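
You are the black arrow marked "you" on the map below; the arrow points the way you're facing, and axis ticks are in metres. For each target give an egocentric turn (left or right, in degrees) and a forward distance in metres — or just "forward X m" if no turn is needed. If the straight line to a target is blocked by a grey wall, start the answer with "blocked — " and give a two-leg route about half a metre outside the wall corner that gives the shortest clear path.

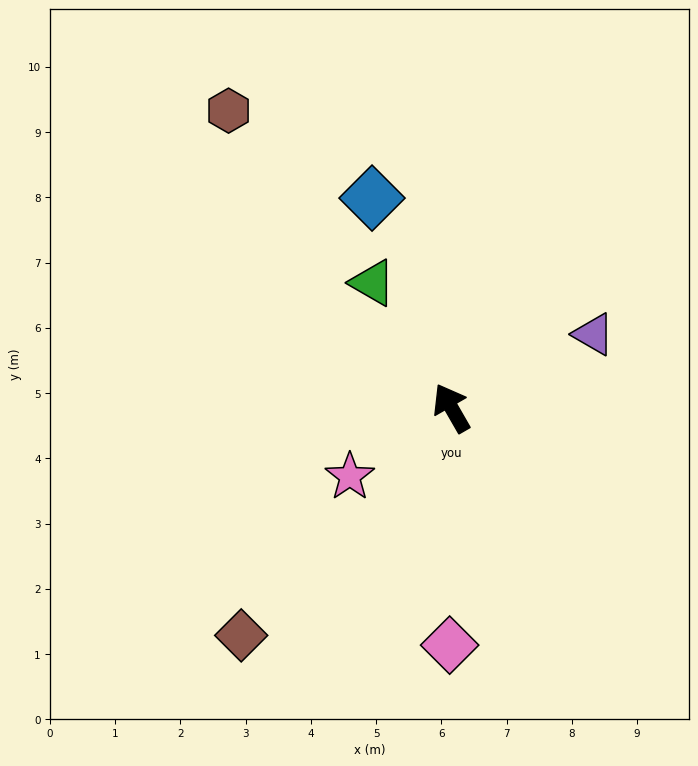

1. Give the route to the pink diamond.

turn left 150°, forward 3.6 m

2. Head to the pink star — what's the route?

turn left 94°, forward 1.9 m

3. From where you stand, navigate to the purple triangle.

turn right 93°, forward 2.5 m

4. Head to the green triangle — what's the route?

turn left 2°, forward 2.3 m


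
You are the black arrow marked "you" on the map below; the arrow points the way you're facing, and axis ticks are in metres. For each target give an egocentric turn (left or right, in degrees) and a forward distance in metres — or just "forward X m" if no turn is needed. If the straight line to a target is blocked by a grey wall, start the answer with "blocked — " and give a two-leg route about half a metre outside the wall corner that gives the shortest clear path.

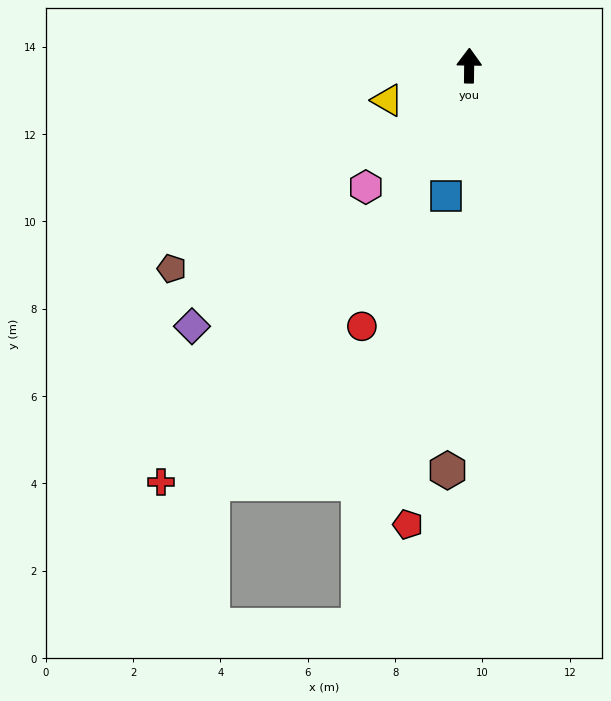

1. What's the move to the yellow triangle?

turn left 114°, forward 2.0 m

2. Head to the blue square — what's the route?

turn left 171°, forward 3.0 m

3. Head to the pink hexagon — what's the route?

turn left 140°, forward 3.7 m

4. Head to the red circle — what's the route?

turn left 158°, forward 6.5 m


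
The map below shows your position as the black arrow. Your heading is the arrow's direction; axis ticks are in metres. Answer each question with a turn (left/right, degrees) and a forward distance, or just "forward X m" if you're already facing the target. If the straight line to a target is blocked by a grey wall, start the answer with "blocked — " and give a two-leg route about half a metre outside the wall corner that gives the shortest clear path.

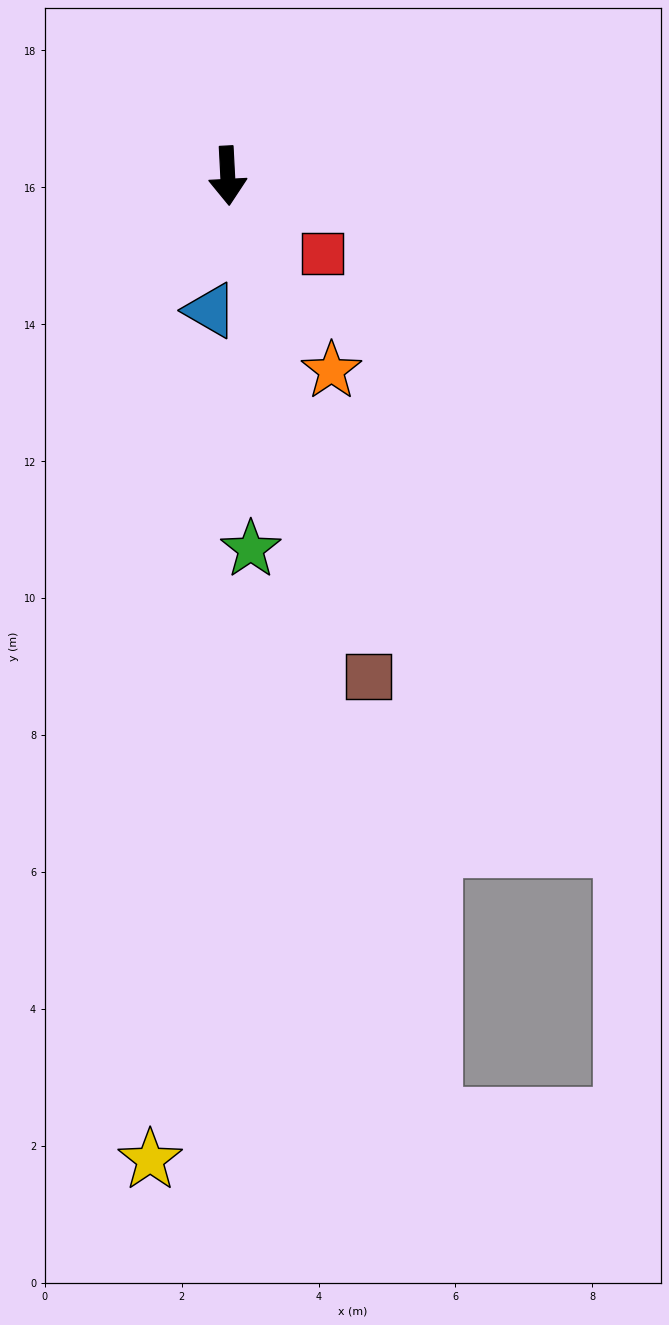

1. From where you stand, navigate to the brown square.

turn left 13°, forward 7.6 m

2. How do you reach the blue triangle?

turn right 10°, forward 2.0 m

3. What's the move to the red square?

turn left 48°, forward 1.8 m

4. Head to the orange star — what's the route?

turn left 25°, forward 3.2 m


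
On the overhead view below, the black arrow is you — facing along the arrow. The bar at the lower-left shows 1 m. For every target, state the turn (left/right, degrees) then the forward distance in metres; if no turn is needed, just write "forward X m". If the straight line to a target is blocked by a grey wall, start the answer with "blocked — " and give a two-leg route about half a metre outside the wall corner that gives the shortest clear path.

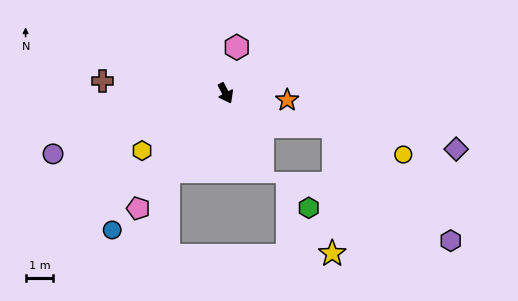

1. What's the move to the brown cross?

turn right 123°, forward 4.5 m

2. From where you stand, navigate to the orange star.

turn left 56°, forward 2.2 m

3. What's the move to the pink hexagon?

turn left 139°, forward 1.7 m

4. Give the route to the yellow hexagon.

turn right 83°, forward 3.7 m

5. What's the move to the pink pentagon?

turn right 65°, forward 5.2 m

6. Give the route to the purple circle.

turn right 98°, forward 6.6 m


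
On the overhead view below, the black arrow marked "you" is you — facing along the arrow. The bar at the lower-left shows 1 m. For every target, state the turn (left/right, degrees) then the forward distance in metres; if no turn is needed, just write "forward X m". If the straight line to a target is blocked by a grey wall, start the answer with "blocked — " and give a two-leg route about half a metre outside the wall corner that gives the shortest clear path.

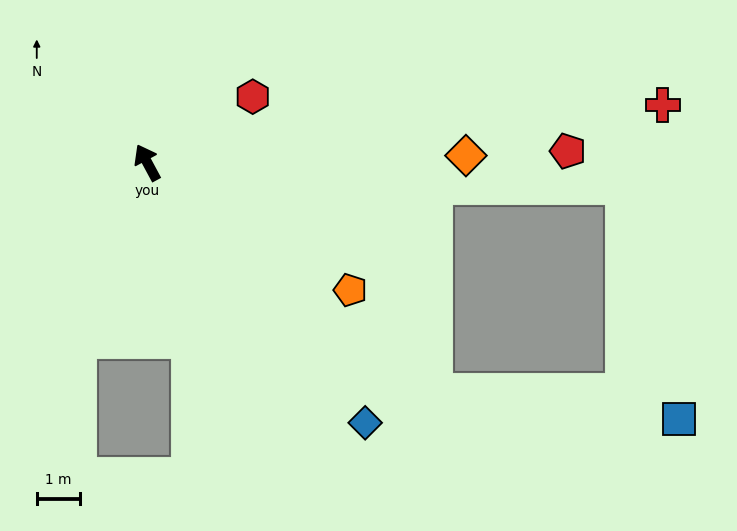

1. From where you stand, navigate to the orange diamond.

turn right 117°, forward 7.4 m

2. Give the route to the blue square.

blocked — turn right 157°, forward 8.5 m, then turn left 32°, forward 5.7 m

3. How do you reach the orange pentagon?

turn right 150°, forward 5.6 m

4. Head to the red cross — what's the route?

turn right 112°, forward 12.0 m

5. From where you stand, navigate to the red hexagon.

turn right 86°, forward 2.9 m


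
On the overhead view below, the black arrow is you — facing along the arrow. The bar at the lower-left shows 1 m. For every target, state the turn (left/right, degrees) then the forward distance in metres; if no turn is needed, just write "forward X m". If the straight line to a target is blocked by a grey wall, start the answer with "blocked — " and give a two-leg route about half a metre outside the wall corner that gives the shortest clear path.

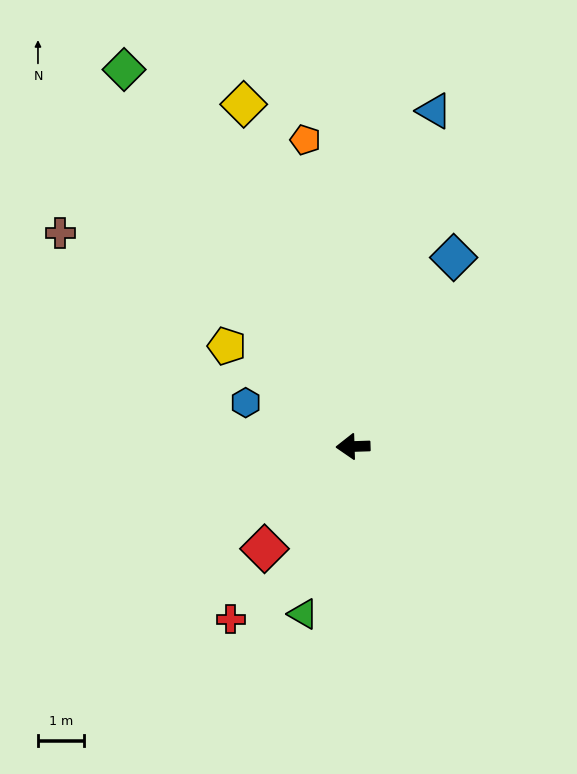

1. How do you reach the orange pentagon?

turn right 83°, forward 6.7 m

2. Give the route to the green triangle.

turn left 72°, forward 3.8 m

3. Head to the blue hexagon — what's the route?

turn right 24°, forward 2.5 m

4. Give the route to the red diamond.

turn left 47°, forward 2.9 m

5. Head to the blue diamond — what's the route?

turn right 120°, forward 4.6 m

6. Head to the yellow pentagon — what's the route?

turn right 40°, forward 3.5 m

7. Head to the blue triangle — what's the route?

turn right 105°, forward 7.4 m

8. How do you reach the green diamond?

turn right 61°, forward 9.5 m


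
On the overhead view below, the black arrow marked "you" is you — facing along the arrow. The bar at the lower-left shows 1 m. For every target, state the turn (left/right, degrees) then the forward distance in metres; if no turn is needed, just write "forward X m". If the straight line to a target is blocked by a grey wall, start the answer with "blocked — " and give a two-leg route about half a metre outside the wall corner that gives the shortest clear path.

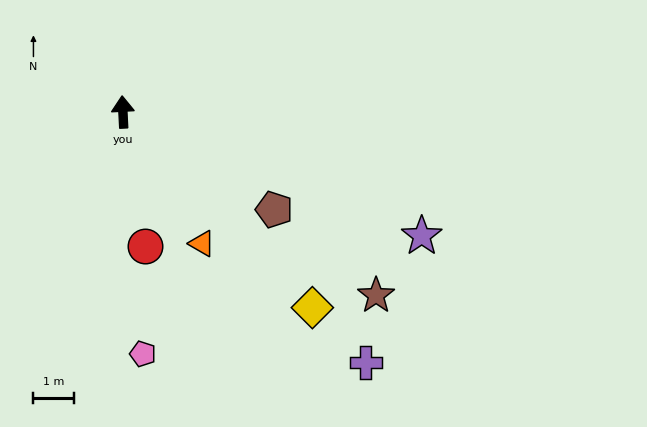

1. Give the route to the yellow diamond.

turn right 139°, forward 6.7 m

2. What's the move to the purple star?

turn right 115°, forward 7.9 m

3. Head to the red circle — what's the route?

turn right 173°, forward 3.3 m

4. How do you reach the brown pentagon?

turn right 126°, forward 4.4 m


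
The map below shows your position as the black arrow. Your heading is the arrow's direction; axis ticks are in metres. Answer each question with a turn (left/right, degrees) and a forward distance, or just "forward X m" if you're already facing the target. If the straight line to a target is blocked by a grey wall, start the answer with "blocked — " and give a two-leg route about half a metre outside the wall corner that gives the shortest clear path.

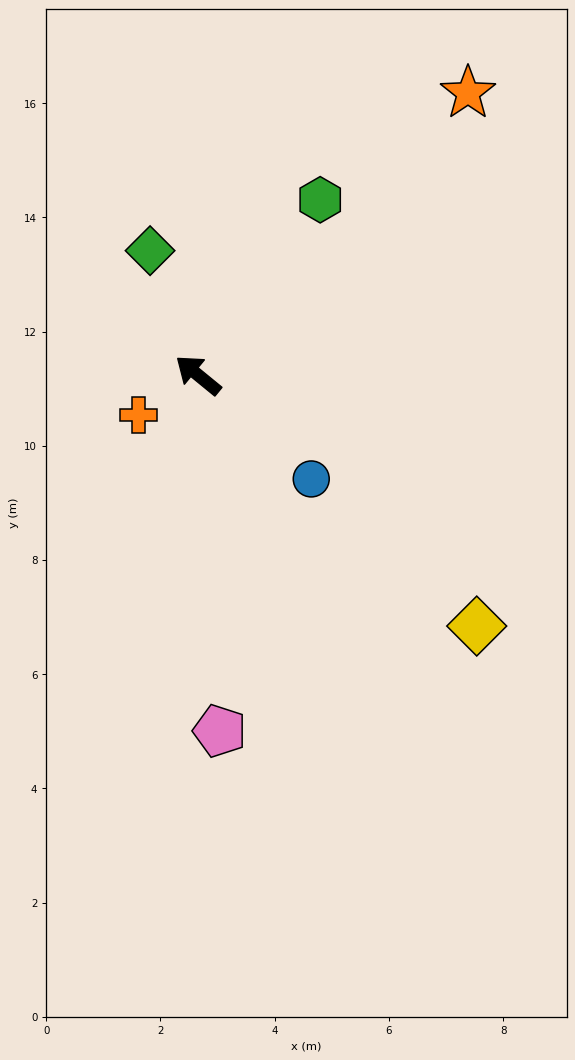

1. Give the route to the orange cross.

turn left 73°, forward 1.3 m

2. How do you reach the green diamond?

turn right 30°, forward 2.3 m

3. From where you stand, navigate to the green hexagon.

turn right 86°, forward 3.7 m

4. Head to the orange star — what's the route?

turn right 94°, forward 6.8 m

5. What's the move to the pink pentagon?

turn left 133°, forward 6.2 m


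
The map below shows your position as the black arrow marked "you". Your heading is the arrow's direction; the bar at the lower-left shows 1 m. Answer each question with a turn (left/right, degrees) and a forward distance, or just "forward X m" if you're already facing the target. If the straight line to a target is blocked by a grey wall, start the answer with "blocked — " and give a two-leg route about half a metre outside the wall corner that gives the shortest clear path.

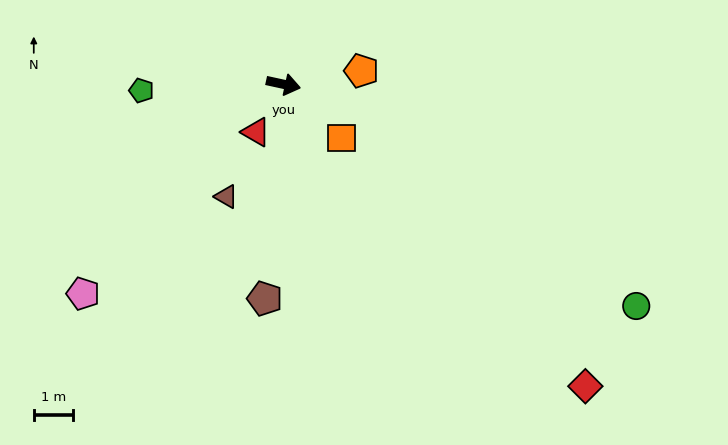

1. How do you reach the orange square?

turn right 30°, forward 2.0 m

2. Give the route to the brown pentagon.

turn right 83°, forward 5.5 m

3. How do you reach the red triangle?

turn right 108°, forward 1.4 m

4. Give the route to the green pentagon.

turn right 165°, forward 3.6 m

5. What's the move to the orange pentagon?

turn left 22°, forward 2.0 m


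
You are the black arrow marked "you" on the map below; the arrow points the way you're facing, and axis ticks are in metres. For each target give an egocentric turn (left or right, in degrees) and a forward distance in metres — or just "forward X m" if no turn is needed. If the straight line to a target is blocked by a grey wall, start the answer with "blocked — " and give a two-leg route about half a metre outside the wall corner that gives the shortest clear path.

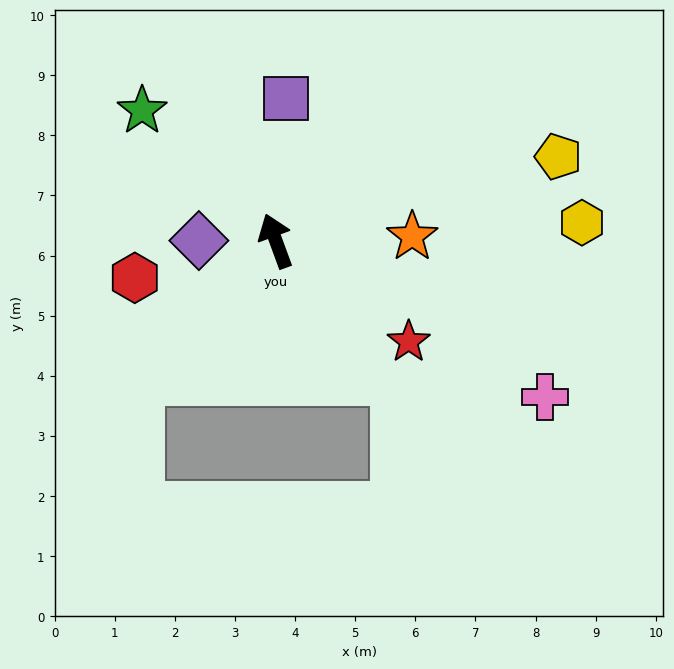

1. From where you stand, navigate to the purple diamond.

turn left 70°, forward 1.3 m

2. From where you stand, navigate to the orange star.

turn right 108°, forward 2.3 m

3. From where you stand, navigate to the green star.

turn left 26°, forward 3.1 m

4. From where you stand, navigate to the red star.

turn right 147°, forward 2.8 m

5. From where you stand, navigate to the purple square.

turn right 24°, forward 2.4 m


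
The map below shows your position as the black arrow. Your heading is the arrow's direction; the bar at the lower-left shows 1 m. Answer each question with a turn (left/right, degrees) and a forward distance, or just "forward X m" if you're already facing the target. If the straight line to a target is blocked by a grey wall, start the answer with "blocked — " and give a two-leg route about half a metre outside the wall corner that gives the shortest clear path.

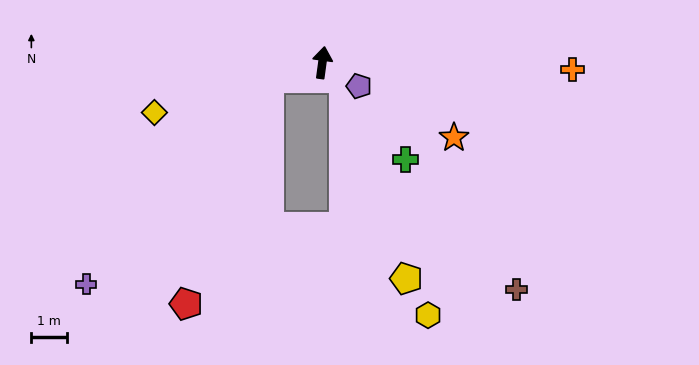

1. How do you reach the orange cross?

turn right 84°, forward 7.0 m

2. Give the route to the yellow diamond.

turn left 114°, forward 4.9 m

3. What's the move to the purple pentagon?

turn right 115°, forward 1.2 m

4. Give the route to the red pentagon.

blocked — turn left 114°, forward 1.6 m, then turn left 54°, forward 6.7 m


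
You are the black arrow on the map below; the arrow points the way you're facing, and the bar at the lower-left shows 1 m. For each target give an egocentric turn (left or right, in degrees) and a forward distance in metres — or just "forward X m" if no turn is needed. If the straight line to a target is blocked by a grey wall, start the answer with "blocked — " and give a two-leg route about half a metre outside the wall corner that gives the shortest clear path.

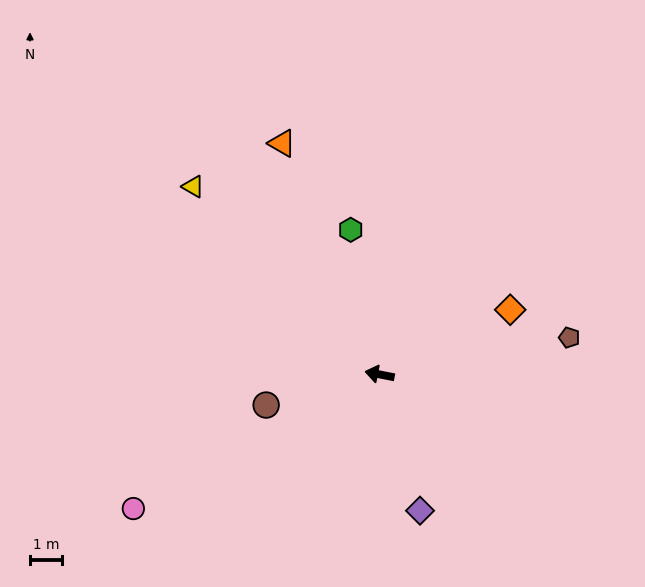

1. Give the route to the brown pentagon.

turn right 158°, forward 6.1 m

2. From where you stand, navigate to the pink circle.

turn left 40°, forward 8.8 m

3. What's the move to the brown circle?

turn left 26°, forward 3.7 m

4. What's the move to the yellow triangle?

turn right 34°, forward 8.3 m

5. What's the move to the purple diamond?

turn left 118°, forward 4.5 m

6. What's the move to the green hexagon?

turn right 68°, forward 4.6 m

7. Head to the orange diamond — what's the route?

turn right 143°, forward 4.6 m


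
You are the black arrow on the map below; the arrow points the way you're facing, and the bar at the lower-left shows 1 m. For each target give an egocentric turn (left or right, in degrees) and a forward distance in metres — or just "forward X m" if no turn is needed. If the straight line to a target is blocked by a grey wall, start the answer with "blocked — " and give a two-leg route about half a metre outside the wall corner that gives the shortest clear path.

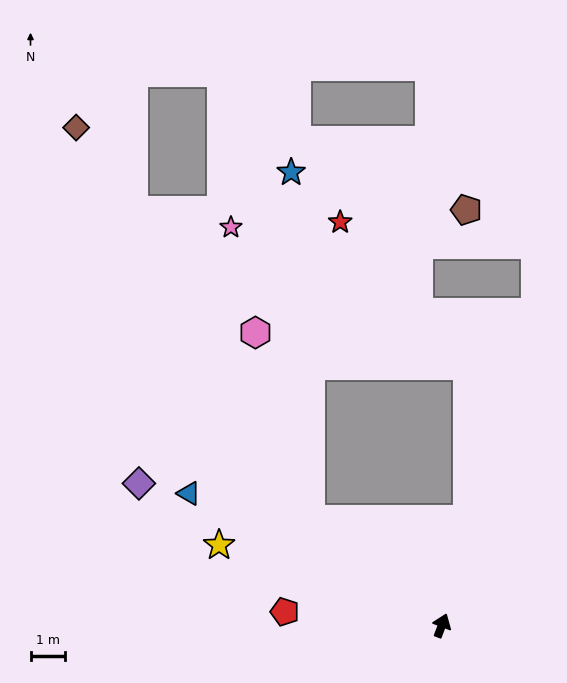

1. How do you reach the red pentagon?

turn left 106°, forward 4.6 m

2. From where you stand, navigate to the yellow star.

turn left 91°, forward 6.9 m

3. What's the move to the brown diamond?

blocked — turn left 72°, forward 4.9 m, then turn right 20°, forward 13.4 m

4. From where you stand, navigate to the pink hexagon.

blocked — turn left 72°, forward 4.9 m, then turn right 35°, forward 5.7 m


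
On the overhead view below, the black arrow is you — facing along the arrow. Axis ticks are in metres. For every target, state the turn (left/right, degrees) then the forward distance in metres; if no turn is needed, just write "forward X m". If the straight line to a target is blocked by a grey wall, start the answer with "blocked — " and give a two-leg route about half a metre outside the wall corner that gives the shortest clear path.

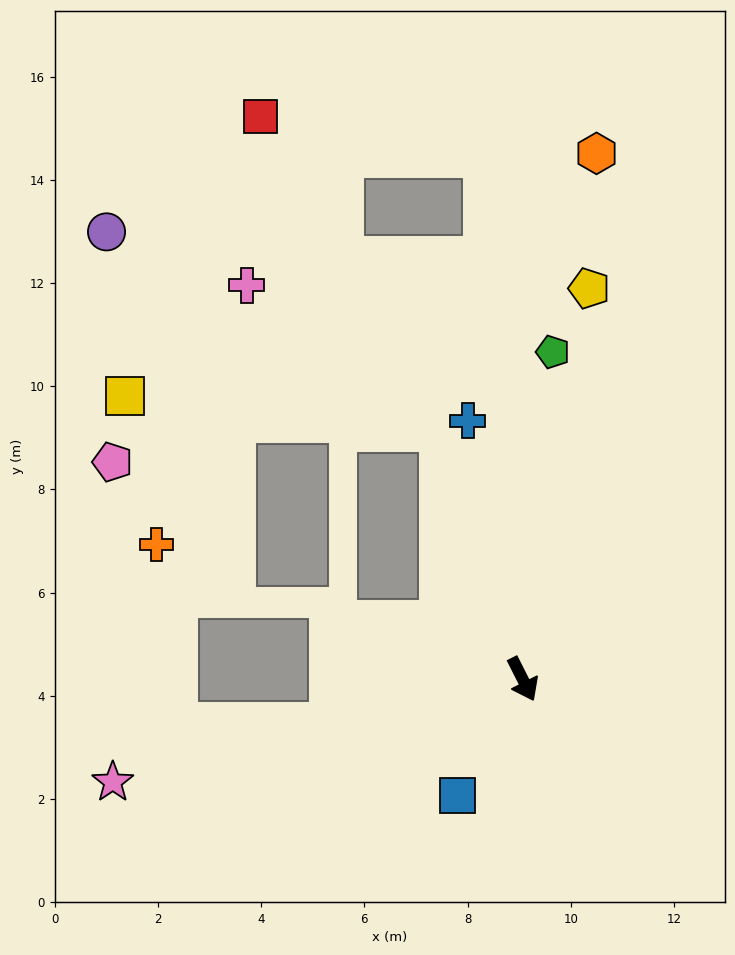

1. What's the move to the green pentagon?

turn left 148°, forward 6.4 m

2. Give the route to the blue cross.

turn left 165°, forward 5.1 m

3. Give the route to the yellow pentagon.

turn left 144°, forward 7.7 m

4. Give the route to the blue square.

turn right 56°, forward 2.6 m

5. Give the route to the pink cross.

blocked — turn left 171°, forward 5.1 m, then turn left 36°, forward 4.7 m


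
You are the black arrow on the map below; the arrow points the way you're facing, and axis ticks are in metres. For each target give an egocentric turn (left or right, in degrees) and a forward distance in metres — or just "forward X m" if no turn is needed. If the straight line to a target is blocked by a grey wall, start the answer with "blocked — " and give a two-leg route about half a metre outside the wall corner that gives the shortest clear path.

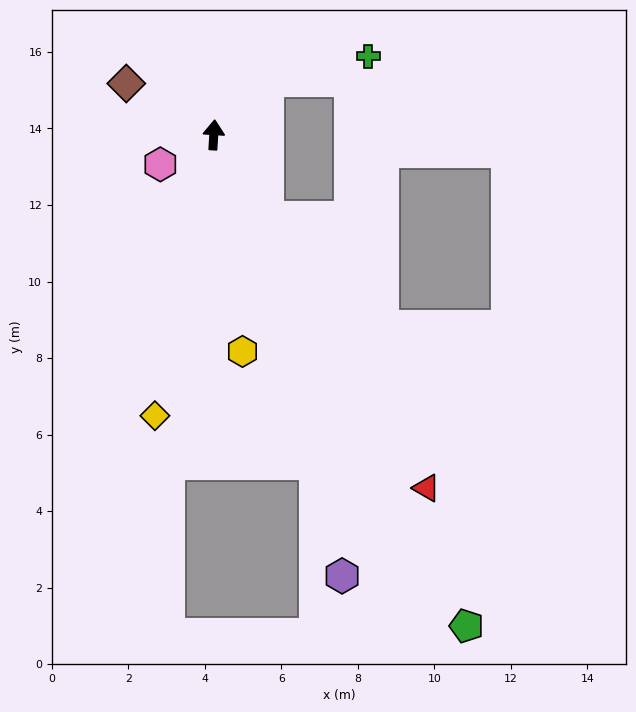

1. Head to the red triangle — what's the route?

turn right 145°, forward 10.8 m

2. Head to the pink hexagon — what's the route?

turn left 122°, forward 1.6 m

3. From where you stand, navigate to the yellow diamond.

turn left 172°, forward 7.5 m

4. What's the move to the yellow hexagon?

turn right 169°, forward 5.7 m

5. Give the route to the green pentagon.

turn right 149°, forward 14.4 m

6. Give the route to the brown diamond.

turn left 63°, forward 2.7 m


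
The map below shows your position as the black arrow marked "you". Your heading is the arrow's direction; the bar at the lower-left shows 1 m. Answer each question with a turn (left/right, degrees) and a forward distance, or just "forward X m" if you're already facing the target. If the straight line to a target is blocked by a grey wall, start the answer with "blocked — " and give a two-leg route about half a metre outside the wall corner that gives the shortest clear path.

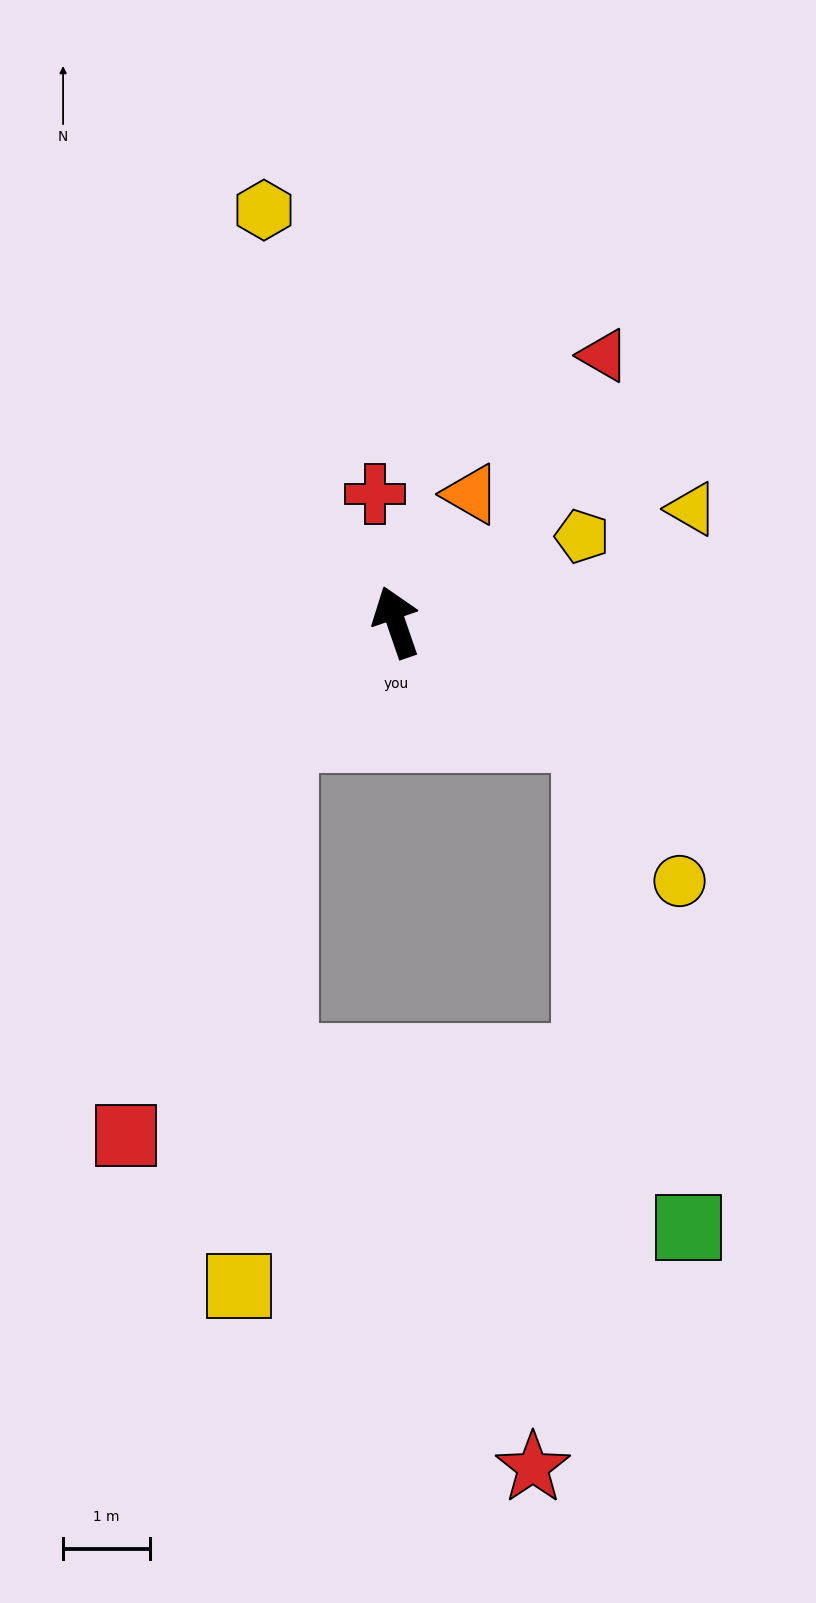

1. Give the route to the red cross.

turn right 10°, forward 1.5 m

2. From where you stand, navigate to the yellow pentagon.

turn right 84°, forward 2.4 m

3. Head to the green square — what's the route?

blocked — turn right 139°, forward 2.6 m, then turn right 49°, forward 5.8 m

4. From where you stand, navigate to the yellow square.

blocked — turn left 115°, forward 1.9 m, then turn left 42°, forward 6.4 m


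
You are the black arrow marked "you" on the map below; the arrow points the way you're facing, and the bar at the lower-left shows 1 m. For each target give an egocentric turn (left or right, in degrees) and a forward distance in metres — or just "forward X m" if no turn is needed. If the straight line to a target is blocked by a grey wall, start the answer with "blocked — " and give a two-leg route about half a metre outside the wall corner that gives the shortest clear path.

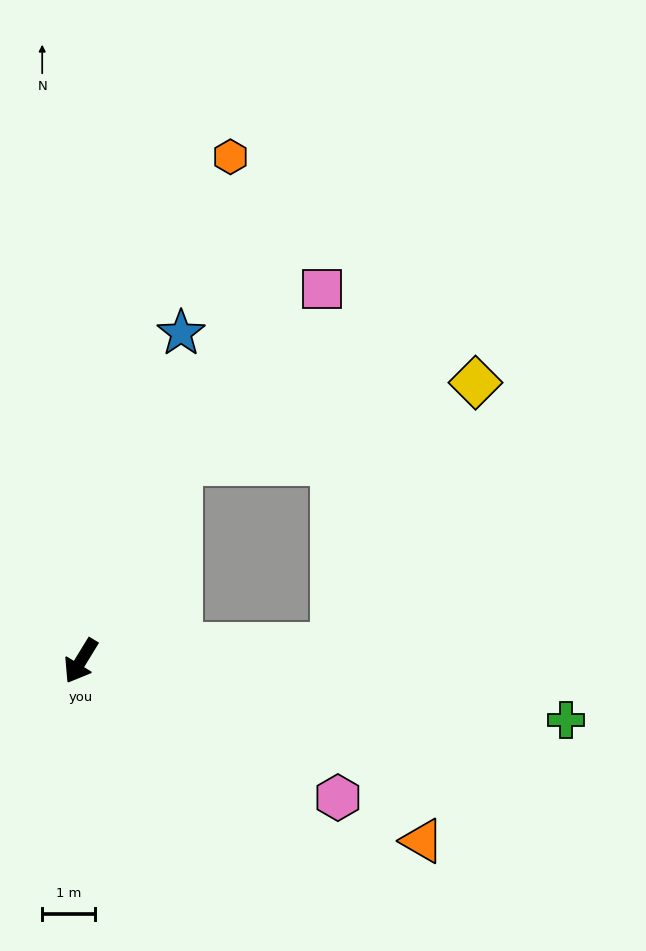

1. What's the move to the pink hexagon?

turn left 93°, forward 5.5 m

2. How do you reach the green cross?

turn left 115°, forward 9.3 m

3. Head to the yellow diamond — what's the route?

blocked — turn right 175°, forward 4.2 m, then turn right 48°, forward 5.8 m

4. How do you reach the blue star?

turn right 166°, forward 6.5 m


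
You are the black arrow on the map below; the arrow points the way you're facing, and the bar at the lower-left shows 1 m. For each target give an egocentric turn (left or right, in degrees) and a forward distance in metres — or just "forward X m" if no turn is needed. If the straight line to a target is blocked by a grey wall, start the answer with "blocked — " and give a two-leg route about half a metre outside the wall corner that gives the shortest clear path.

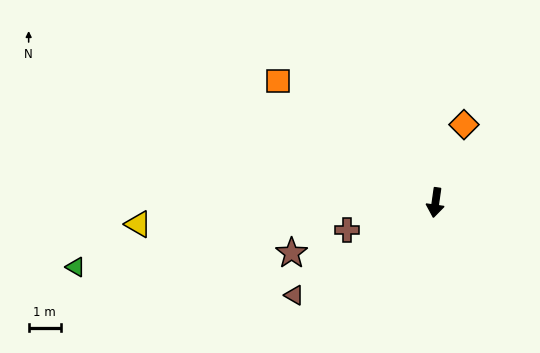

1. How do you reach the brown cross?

turn right 65°, forward 2.9 m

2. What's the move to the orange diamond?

turn left 168°, forward 2.6 m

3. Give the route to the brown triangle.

turn right 49°, forward 5.2 m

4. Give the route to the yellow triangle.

turn right 78°, forward 9.3 m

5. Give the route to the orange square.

turn right 120°, forward 6.2 m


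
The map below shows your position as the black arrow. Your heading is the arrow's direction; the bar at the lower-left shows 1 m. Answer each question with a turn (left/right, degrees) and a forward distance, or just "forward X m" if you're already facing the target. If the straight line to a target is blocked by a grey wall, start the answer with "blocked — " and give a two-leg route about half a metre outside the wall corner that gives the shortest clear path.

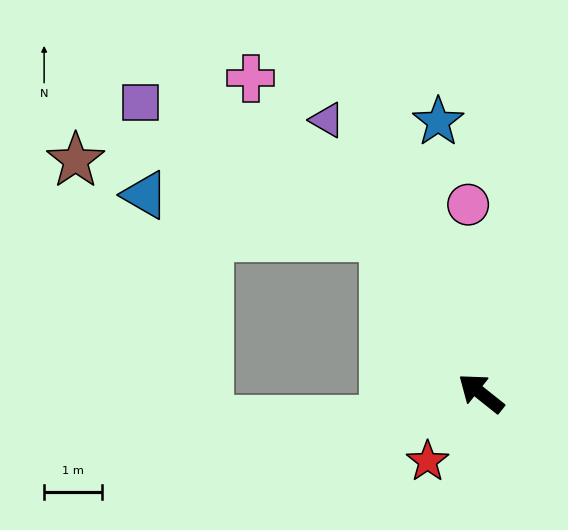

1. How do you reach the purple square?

blocked — turn right 20°, forward 3.2 m, then turn left 30°, forward 4.8 m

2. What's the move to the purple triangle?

turn right 22°, forward 5.4 m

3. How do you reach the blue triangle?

blocked — turn right 20°, forward 3.2 m, then turn left 49°, forward 4.2 m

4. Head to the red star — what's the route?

turn left 90°, forward 1.5 m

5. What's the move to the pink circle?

turn right 48°, forward 3.2 m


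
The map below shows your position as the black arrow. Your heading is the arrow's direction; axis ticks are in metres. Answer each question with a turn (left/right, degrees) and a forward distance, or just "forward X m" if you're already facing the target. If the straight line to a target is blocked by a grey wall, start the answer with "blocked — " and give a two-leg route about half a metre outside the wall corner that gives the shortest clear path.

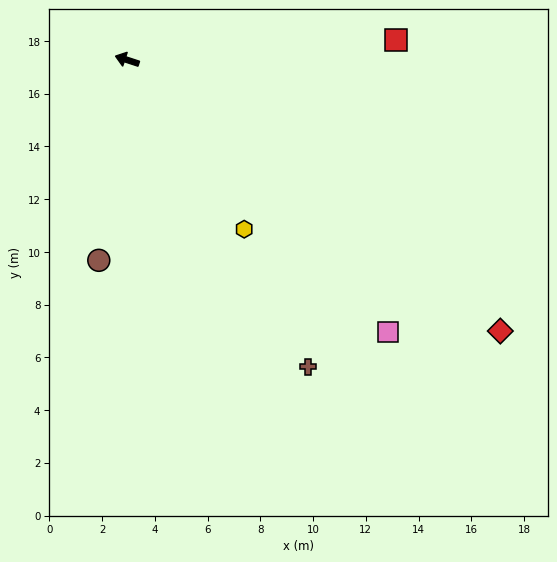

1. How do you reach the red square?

turn right 158°, forward 10.2 m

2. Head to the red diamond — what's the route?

turn left 162°, forward 17.5 m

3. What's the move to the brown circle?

turn left 100°, forward 7.7 m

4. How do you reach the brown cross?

turn left 139°, forward 13.5 m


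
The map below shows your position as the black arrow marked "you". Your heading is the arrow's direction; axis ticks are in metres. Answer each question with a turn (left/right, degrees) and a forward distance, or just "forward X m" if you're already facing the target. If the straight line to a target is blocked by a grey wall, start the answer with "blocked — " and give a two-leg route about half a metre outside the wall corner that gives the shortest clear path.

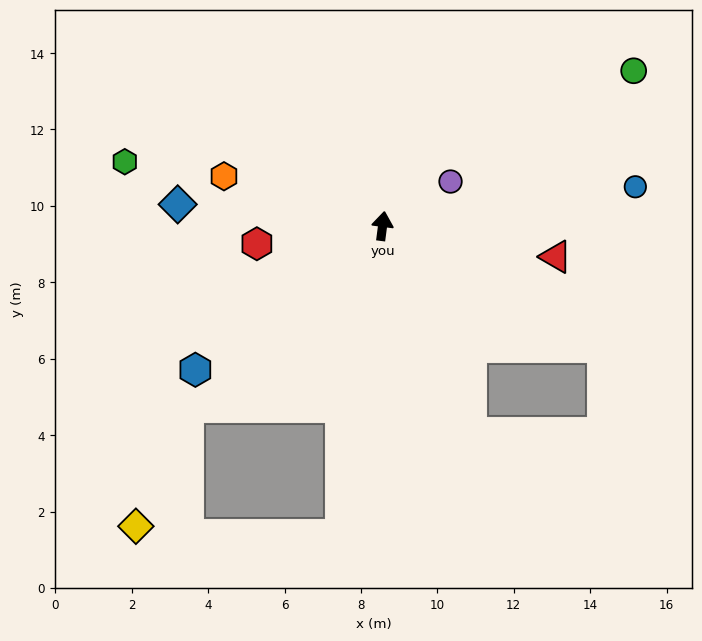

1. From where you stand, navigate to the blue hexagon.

turn left 135°, forward 6.2 m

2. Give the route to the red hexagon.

turn left 105°, forward 3.3 m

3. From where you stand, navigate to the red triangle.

turn right 93°, forward 4.6 m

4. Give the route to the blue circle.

turn right 74°, forward 6.7 m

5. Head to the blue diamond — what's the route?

turn left 91°, forward 5.4 m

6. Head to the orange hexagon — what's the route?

turn left 80°, forward 4.4 m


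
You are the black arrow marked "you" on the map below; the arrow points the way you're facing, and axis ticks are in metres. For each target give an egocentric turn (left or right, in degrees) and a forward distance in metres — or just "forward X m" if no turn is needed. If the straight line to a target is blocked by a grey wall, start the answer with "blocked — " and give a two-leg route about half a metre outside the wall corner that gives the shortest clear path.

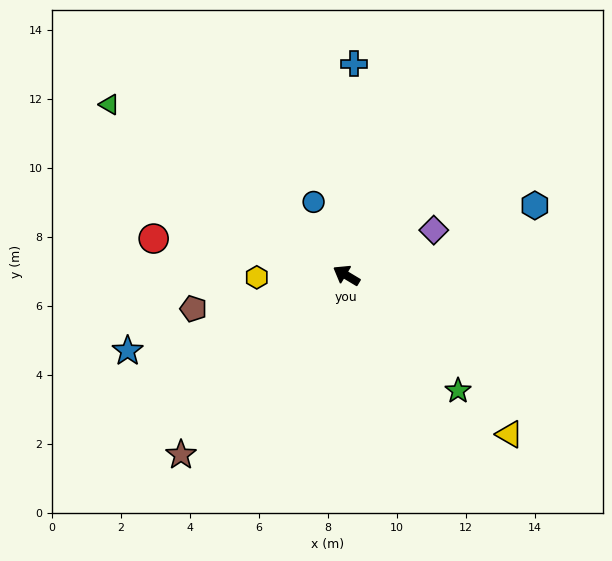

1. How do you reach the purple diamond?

turn right 122°, forward 2.9 m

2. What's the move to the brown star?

turn left 78°, forward 7.1 m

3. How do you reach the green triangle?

turn right 5°, forward 8.5 m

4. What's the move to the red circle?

turn left 20°, forward 5.7 m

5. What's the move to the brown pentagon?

turn left 43°, forward 4.5 m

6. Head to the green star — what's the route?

turn left 165°, forward 4.7 m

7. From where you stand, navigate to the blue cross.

turn right 61°, forward 6.1 m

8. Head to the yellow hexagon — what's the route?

turn left 32°, forward 2.6 m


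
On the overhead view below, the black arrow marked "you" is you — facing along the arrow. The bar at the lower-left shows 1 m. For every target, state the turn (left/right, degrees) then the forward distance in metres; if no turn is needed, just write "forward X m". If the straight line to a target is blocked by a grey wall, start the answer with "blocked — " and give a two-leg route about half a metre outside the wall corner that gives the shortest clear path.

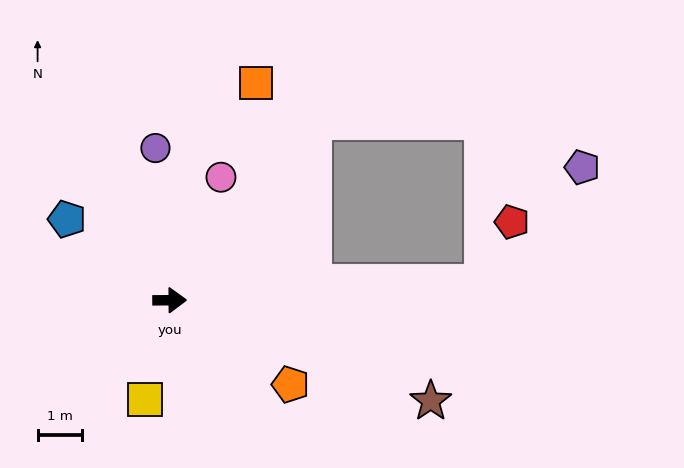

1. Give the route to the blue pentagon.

turn left 141°, forward 2.9 m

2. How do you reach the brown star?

turn right 22°, forward 6.2 m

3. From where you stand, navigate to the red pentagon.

blocked — turn left 3°, forward 7.0 m, then turn left 62°, forward 1.5 m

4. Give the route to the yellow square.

turn right 104°, forward 2.3 m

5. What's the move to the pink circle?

turn left 67°, forward 3.0 m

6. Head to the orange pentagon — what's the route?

turn right 35°, forward 3.3 m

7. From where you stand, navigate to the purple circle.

turn left 95°, forward 3.4 m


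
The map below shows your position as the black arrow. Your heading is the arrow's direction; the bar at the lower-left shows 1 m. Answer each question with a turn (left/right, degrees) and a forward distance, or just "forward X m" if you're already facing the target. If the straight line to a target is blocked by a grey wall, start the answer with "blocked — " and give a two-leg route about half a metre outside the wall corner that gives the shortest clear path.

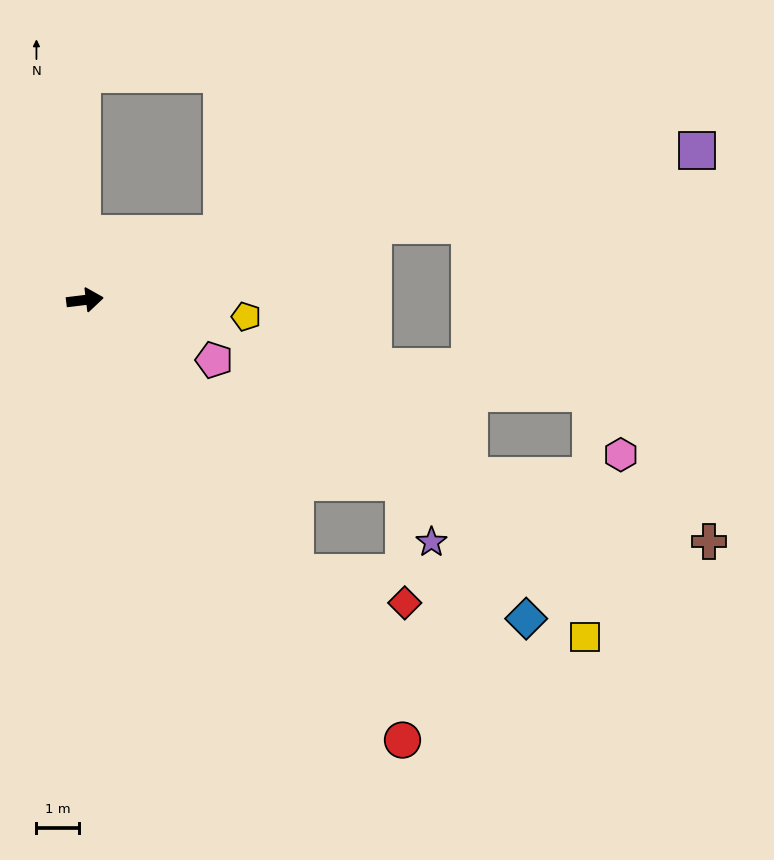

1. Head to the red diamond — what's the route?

blocked — turn right 59°, forward 8.0 m, then turn left 37°, forward 2.6 m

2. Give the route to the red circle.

turn right 61°, forward 12.6 m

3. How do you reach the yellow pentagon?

turn right 13°, forward 3.8 m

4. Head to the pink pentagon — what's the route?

turn right 32°, forward 3.3 m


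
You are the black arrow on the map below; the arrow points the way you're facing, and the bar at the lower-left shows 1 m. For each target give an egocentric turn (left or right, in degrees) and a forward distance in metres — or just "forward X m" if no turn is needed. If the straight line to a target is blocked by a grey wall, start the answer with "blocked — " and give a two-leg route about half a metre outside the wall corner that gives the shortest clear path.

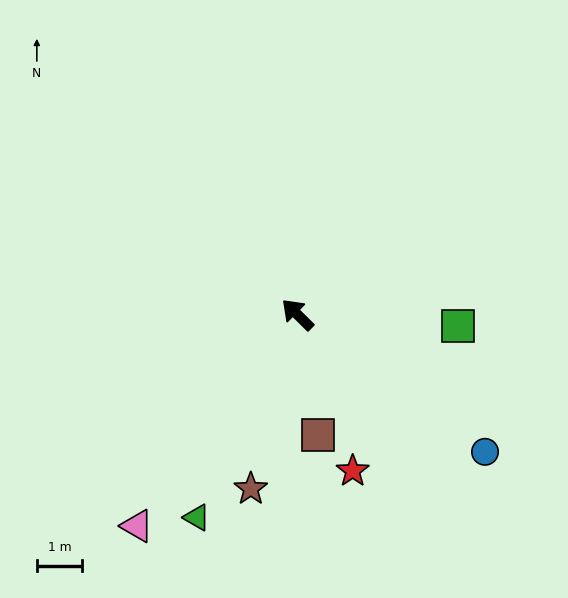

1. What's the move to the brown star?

turn left 120°, forward 4.0 m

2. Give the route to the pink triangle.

turn left 98°, forward 5.9 m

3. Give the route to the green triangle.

turn left 108°, forward 5.0 m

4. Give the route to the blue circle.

turn right 172°, forward 5.2 m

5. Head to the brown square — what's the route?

turn left 144°, forward 2.7 m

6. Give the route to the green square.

turn right 139°, forward 3.6 m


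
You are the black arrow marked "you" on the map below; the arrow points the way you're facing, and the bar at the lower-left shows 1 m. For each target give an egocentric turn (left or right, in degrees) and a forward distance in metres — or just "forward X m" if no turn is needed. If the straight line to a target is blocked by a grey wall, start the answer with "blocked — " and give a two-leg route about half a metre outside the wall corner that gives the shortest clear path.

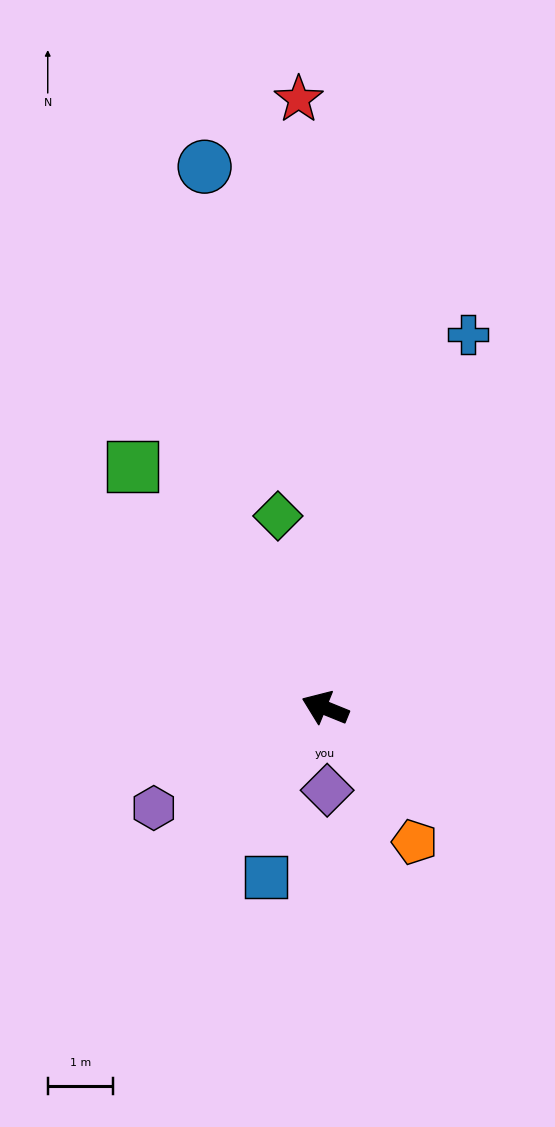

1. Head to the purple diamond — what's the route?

turn left 114°, forward 1.3 m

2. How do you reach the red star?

turn right 65°, forward 9.4 m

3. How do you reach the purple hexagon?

turn left 52°, forward 3.1 m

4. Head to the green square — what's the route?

turn right 29°, forward 4.8 m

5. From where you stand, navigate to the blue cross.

turn right 89°, forward 6.2 m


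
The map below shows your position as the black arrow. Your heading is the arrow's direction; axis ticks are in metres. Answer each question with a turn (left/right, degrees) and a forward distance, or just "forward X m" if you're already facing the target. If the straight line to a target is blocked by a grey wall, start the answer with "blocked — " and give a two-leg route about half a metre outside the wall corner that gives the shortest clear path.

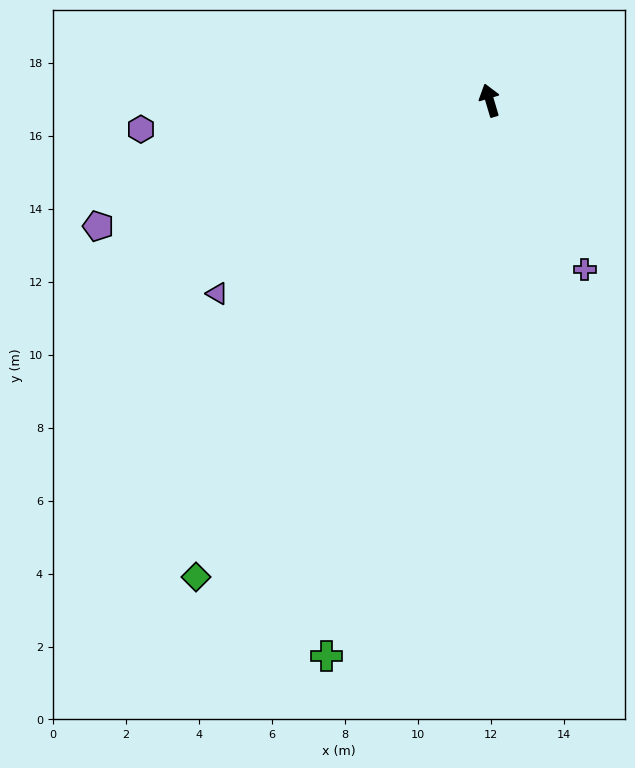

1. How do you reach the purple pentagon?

turn left 91°, forward 11.3 m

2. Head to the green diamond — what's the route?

turn left 132°, forward 15.3 m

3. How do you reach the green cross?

turn left 147°, forward 15.9 m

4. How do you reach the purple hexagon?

turn left 78°, forward 9.6 m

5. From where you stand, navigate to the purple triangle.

turn left 109°, forward 9.2 m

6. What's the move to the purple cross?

turn right 167°, forward 5.3 m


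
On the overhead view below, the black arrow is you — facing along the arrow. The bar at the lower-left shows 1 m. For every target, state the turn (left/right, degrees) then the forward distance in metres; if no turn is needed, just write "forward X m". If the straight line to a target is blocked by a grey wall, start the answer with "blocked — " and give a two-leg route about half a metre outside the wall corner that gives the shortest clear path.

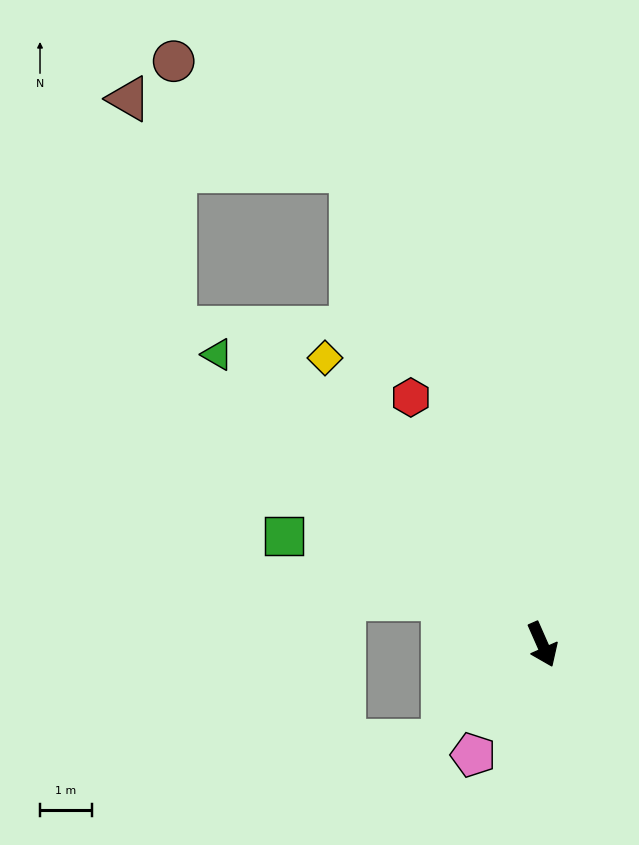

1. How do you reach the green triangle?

turn right 156°, forward 8.4 m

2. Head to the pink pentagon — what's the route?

turn right 56°, forward 2.5 m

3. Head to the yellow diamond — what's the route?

turn right 167°, forward 6.9 m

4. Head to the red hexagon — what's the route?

turn right 176°, forward 5.4 m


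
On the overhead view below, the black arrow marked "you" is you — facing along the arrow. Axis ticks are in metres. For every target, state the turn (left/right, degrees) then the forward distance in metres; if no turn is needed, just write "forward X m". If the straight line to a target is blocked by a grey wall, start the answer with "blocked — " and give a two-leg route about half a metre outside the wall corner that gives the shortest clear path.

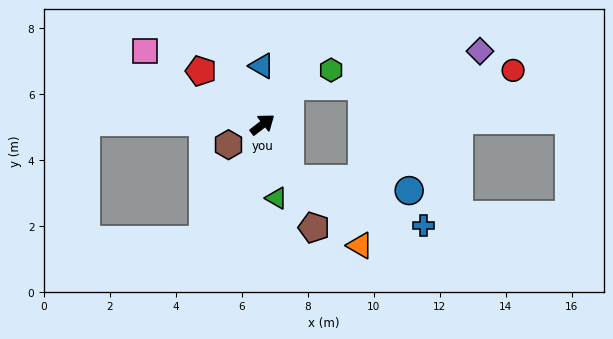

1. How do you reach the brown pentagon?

turn right 101°, forward 3.5 m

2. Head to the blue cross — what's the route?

blocked — turn right 101°, forward 1.8 m, then turn left 44°, forward 4.3 m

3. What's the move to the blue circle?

blocked — turn right 101°, forward 1.8 m, then turn left 58°, forward 3.6 m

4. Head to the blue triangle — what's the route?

turn left 53°, forward 1.8 m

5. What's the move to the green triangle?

turn right 117°, forward 2.3 m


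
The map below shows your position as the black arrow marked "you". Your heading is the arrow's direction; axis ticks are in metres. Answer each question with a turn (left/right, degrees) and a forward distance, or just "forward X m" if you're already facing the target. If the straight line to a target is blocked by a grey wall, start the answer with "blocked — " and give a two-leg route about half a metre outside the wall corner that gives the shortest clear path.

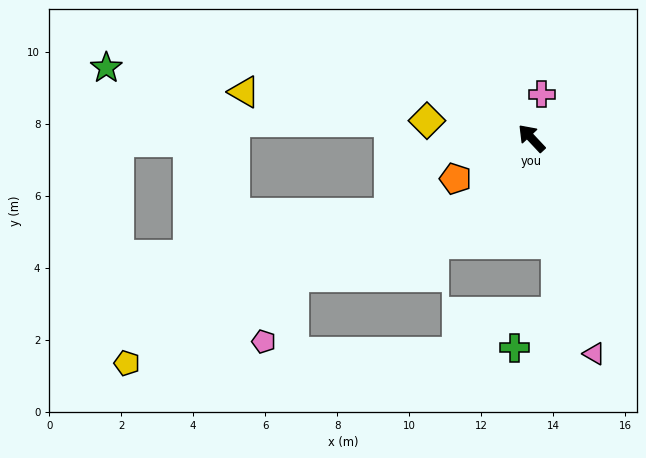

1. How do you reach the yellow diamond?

turn left 37°, forward 2.9 m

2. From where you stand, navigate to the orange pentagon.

turn left 75°, forward 2.4 m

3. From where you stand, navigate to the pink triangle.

turn left 153°, forward 6.2 m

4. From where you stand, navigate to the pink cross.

turn right 56°, forward 1.3 m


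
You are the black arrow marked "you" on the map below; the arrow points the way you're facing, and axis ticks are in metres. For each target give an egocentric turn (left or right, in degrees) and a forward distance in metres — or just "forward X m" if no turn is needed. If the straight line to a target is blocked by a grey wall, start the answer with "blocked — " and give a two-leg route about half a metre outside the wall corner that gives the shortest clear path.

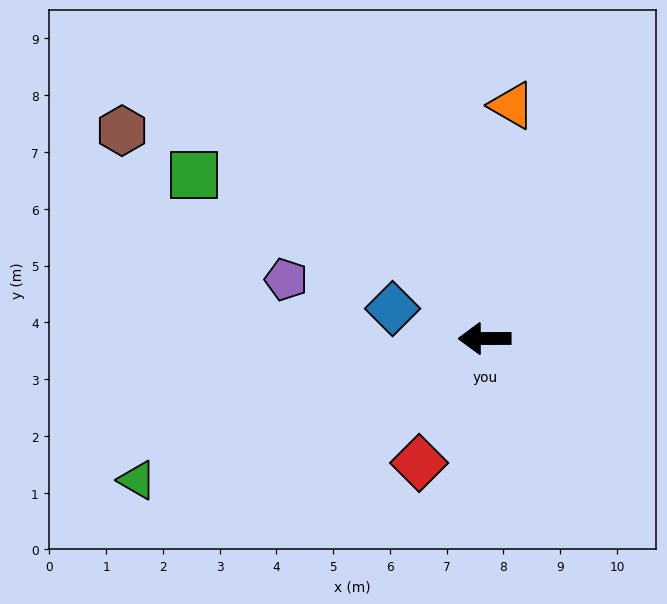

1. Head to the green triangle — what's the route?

turn left 22°, forward 6.6 m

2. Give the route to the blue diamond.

turn right 18°, forward 1.7 m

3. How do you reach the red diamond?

turn left 62°, forward 2.5 m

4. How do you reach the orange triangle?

turn right 97°, forward 4.1 m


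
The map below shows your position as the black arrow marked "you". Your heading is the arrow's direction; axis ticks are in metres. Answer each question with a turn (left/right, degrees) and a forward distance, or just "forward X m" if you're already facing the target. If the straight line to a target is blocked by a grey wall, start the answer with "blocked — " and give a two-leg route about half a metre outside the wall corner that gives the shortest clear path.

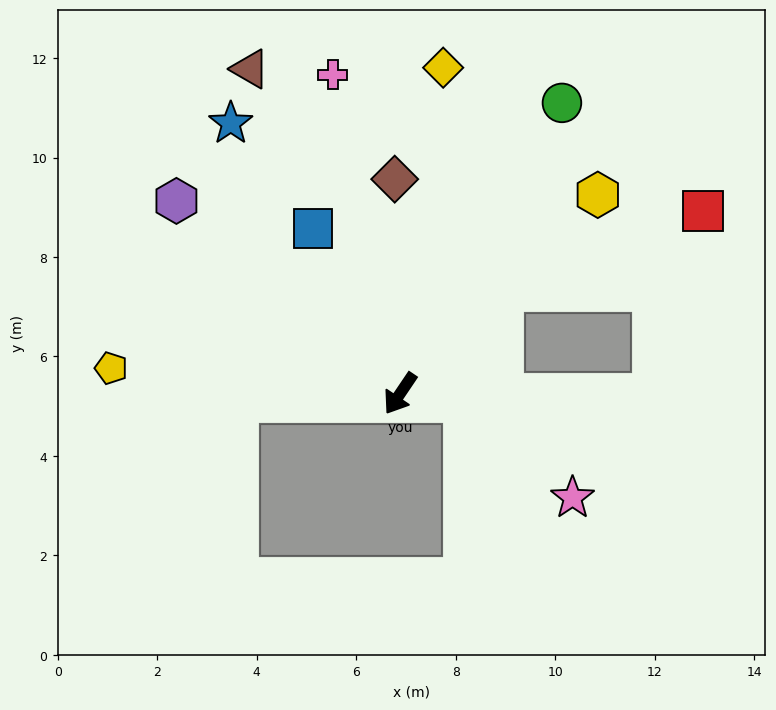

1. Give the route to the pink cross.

turn right 134°, forward 6.6 m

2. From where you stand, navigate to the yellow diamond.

turn right 154°, forward 6.6 m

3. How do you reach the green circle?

turn right 175°, forward 6.7 m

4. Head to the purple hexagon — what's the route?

turn right 97°, forward 5.9 m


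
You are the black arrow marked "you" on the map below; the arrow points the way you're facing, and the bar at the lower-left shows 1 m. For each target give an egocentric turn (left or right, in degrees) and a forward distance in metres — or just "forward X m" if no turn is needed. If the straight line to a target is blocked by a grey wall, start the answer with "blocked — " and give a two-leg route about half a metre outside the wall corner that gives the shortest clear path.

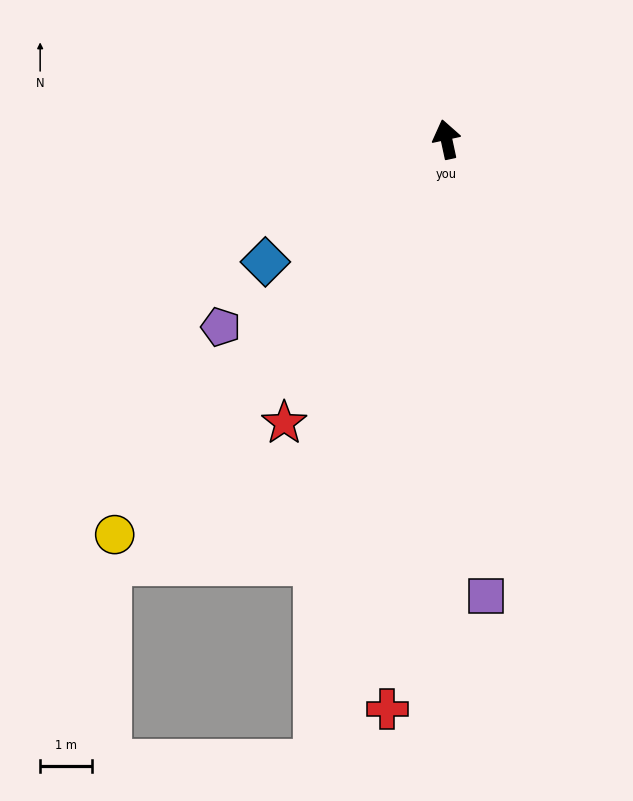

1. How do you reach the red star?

turn left 138°, forward 6.3 m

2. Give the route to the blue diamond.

turn left 112°, forward 4.2 m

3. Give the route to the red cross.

turn left 162°, forward 11.1 m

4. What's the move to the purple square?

turn left 173°, forward 8.9 m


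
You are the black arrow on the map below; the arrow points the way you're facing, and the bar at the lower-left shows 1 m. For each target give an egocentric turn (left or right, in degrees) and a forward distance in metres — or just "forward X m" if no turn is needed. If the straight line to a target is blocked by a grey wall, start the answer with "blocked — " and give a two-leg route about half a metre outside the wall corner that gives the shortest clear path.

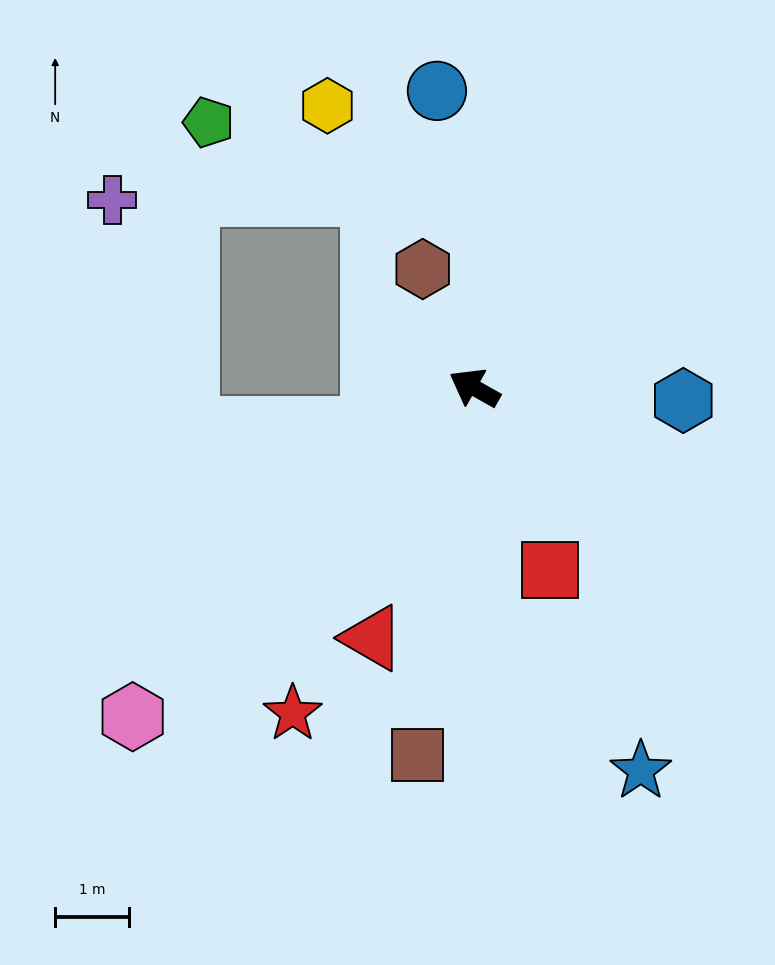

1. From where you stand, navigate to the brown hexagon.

turn right 37°, forward 1.8 m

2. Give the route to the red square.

turn left 142°, forward 2.7 m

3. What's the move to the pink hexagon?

turn left 73°, forward 6.4 m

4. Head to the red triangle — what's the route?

turn left 97°, forward 3.7 m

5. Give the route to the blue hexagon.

turn right 154°, forward 2.8 m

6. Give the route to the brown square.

turn left 111°, forward 5.0 m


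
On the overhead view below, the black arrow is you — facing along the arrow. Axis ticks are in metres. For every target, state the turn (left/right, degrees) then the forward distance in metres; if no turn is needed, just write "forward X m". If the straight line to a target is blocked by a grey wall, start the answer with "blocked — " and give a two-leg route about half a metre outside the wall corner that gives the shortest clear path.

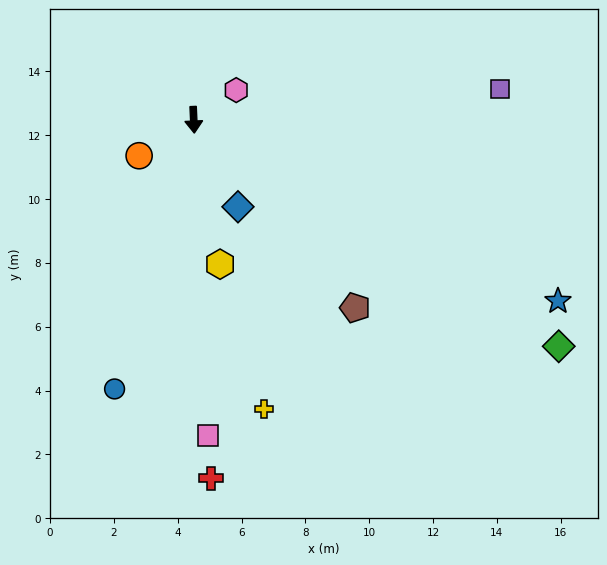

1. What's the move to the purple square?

turn left 93°, forward 9.7 m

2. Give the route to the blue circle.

turn right 19°, forward 8.8 m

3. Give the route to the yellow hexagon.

turn left 8°, forward 4.6 m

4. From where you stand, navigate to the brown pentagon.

turn left 38°, forward 7.8 m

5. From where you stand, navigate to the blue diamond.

turn left 24°, forward 3.1 m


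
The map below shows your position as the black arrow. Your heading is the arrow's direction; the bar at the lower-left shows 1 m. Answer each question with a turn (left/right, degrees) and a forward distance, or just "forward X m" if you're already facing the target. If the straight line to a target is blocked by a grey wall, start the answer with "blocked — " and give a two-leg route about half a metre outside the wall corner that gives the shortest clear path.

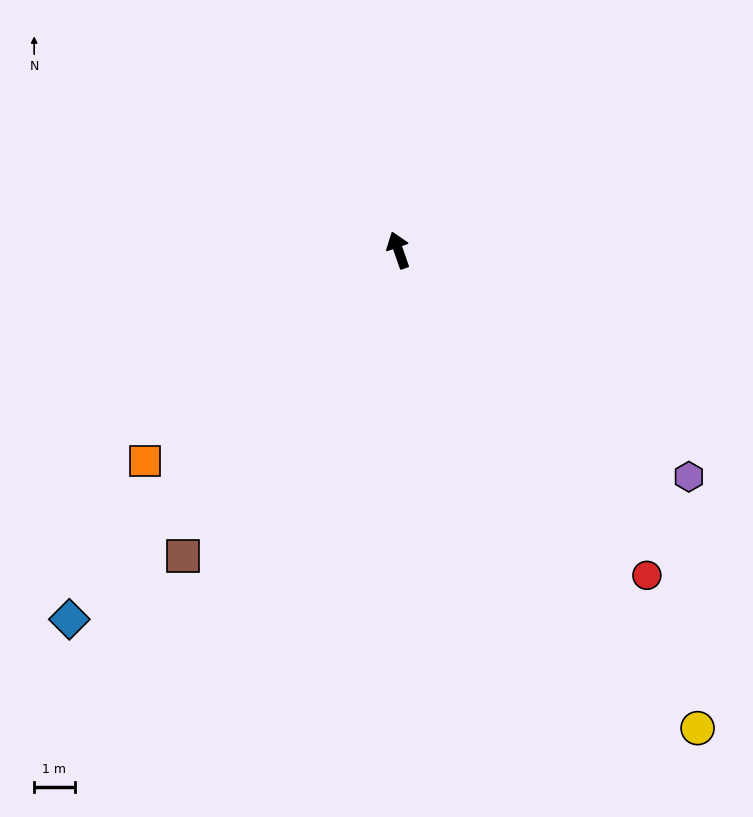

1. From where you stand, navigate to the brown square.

turn left 126°, forward 9.3 m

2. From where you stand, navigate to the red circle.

turn right 162°, forward 10.1 m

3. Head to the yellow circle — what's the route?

turn right 167°, forward 14.0 m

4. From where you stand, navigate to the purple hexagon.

turn right 147°, forward 9.1 m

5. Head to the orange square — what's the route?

turn left 111°, forward 8.2 m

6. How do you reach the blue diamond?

turn left 119°, forward 12.3 m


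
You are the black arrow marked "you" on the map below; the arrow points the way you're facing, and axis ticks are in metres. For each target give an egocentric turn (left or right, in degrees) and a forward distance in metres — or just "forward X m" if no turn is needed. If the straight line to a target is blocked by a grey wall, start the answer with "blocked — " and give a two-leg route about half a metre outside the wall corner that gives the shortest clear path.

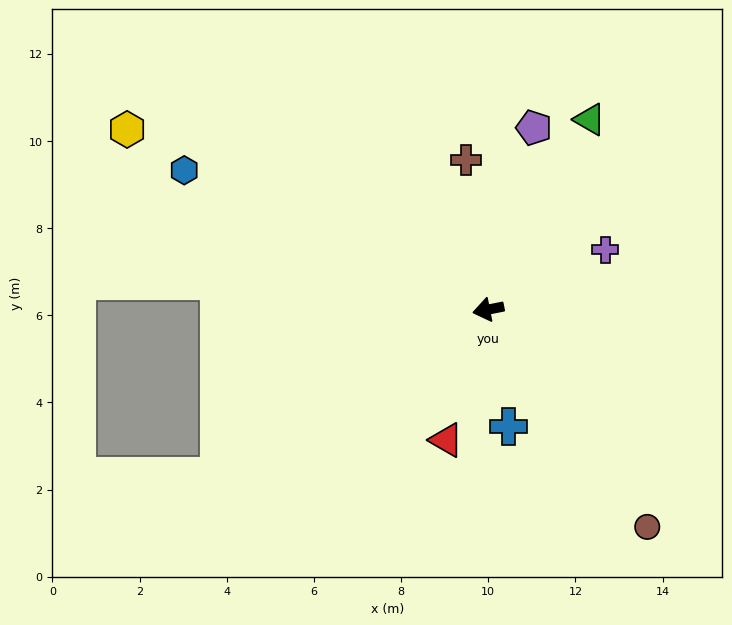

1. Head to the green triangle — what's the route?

turn right 129°, forward 4.9 m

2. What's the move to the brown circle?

turn left 115°, forward 6.2 m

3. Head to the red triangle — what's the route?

turn left 61°, forward 3.1 m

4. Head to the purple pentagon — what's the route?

turn right 115°, forward 4.3 m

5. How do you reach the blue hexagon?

turn right 36°, forward 7.7 m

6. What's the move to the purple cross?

turn right 164°, forward 3.0 m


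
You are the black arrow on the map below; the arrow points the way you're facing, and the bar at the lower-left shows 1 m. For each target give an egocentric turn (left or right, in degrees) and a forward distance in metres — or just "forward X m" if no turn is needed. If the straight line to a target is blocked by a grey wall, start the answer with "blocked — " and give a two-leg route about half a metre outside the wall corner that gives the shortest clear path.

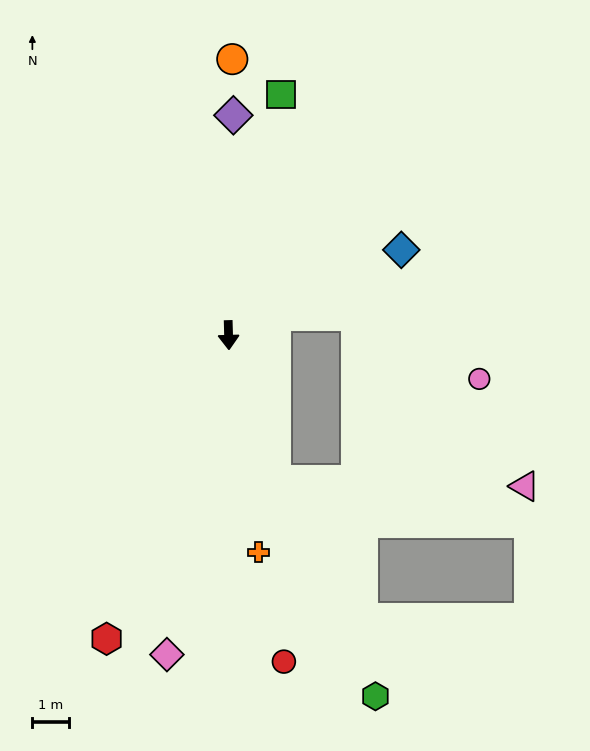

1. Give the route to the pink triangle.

blocked — turn left 17°, forward 4.2 m, then turn left 70°, forward 6.8 m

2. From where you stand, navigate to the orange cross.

turn left 6°, forward 6.0 m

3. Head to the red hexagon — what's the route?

turn right 23°, forward 8.9 m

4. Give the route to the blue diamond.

turn left 115°, forward 5.3 m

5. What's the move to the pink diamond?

turn right 12°, forward 8.9 m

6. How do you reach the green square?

turn left 166°, forward 6.7 m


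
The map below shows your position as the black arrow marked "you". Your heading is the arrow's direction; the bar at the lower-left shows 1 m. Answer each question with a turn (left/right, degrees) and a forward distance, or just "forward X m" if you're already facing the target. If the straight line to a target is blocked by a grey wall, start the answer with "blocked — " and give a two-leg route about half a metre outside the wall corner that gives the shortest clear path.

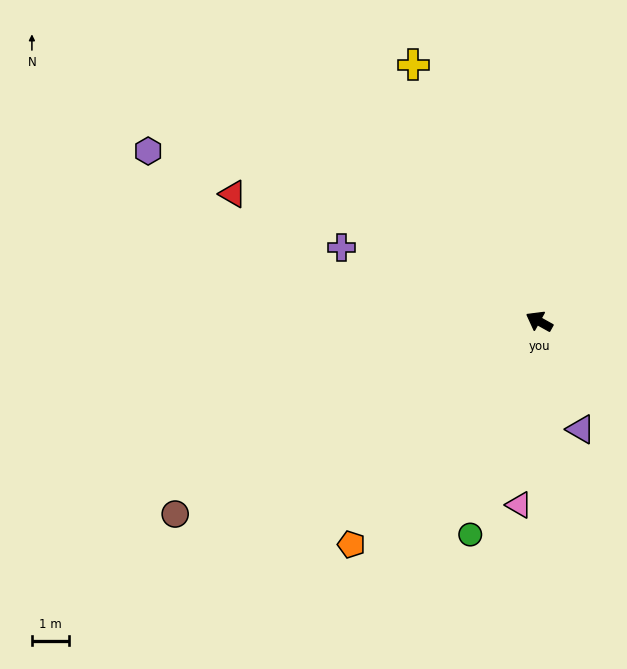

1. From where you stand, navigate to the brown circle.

turn left 57°, forward 11.0 m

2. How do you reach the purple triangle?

turn left 140°, forward 3.1 m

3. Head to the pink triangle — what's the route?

turn left 113°, forward 4.9 m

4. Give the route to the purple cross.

turn left 9°, forward 5.6 m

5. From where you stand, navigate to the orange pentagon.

turn left 79°, forward 7.8 m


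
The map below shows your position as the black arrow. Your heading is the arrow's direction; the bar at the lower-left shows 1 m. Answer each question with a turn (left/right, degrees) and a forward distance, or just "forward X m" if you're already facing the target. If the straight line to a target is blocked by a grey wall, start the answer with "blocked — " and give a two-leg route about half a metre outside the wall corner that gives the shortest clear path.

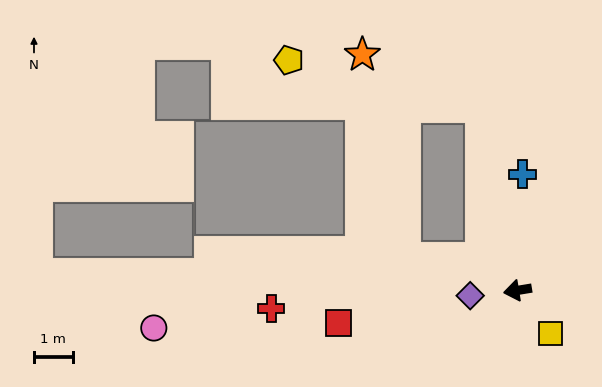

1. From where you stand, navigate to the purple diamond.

turn right 3°, forward 1.2 m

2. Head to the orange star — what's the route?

blocked — turn right 88°, forward 4.8 m, then turn left 55°, forward 3.3 m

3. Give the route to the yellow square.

turn left 118°, forward 1.4 m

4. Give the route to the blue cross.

turn right 102°, forward 3.0 m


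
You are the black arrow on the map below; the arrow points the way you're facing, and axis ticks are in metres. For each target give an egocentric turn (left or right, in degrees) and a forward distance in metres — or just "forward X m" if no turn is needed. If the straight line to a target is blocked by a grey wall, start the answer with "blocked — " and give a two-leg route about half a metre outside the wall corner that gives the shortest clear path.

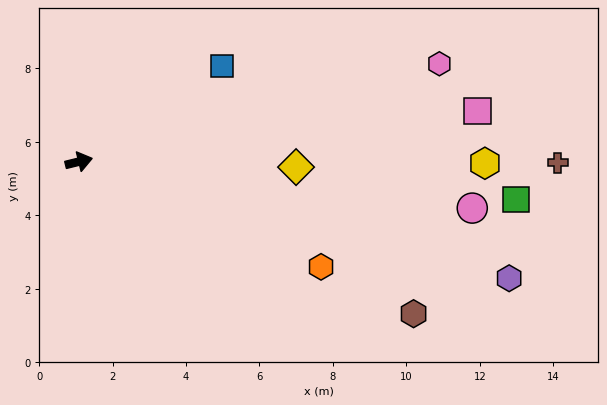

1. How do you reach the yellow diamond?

turn right 15°, forward 5.9 m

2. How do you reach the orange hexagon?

turn right 37°, forward 7.2 m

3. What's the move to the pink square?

turn right 7°, forward 10.9 m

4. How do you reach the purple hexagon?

turn right 29°, forward 12.1 m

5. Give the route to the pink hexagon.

forward 10.2 m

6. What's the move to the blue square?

turn left 20°, forward 4.7 m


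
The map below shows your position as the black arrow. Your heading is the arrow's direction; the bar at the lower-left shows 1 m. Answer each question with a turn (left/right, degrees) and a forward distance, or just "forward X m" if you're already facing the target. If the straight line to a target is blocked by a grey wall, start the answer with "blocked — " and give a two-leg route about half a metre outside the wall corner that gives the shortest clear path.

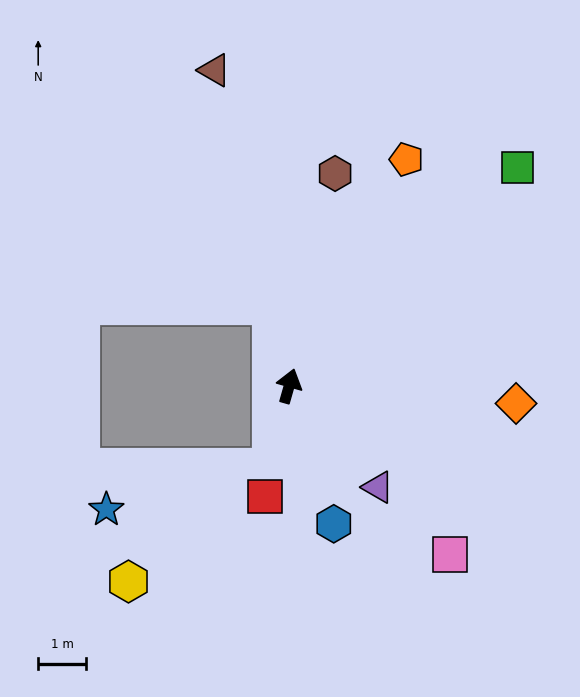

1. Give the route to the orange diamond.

turn right 79°, forward 4.8 m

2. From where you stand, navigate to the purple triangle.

turn right 123°, forward 2.8 m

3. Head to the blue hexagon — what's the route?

turn right 146°, forward 3.0 m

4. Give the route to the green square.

turn right 30°, forward 6.6 m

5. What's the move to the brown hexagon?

turn left 4°, forward 4.5 m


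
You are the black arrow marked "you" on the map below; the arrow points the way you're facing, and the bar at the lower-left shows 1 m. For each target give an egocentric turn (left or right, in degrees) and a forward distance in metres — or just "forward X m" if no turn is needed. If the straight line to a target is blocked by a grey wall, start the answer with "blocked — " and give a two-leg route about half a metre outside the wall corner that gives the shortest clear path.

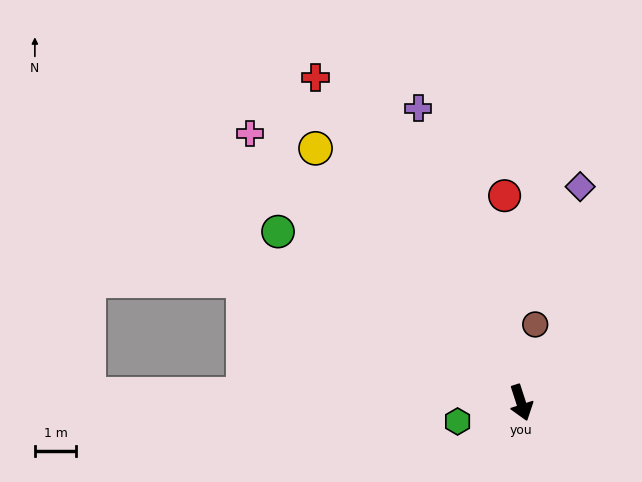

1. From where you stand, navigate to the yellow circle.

turn right 159°, forward 7.9 m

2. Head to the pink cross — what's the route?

turn right 153°, forward 9.2 m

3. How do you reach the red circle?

turn left 167°, forward 5.0 m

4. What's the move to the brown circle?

turn left 152°, forward 1.9 m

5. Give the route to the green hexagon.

turn right 91°, forward 1.6 m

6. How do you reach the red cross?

turn right 166°, forward 9.2 m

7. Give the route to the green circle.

turn right 143°, forward 7.1 m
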